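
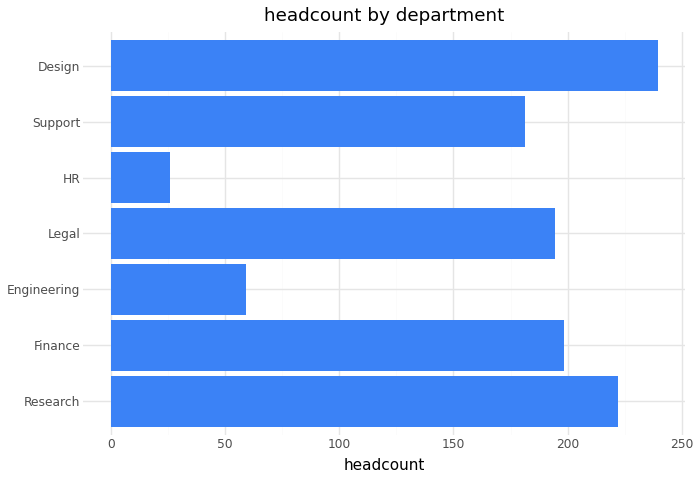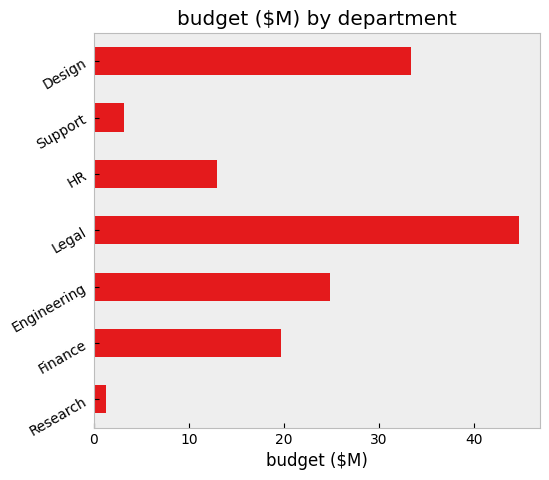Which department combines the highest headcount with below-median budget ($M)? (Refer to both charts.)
Research

Chart 2 median budget ($M) ≈ 20; below-median departments: Research, HR, Support. Among those, Research has the highest headcount (≈ 225).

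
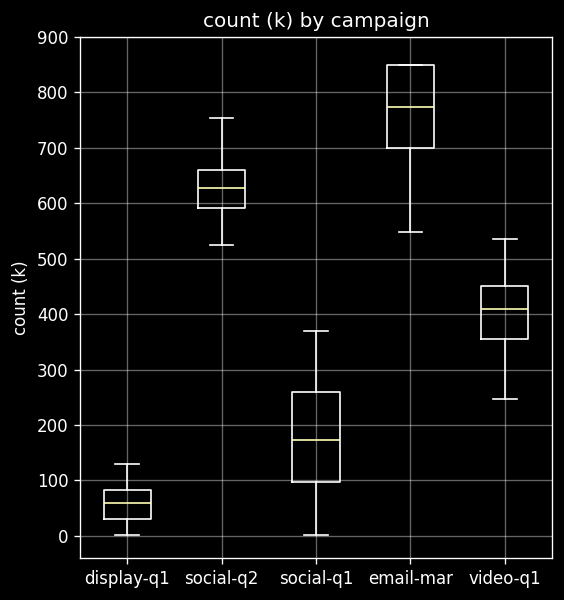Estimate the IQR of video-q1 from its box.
≈ 100

Q3 ≈ 500, Q1 ≈ 400; IQR ≈ 100.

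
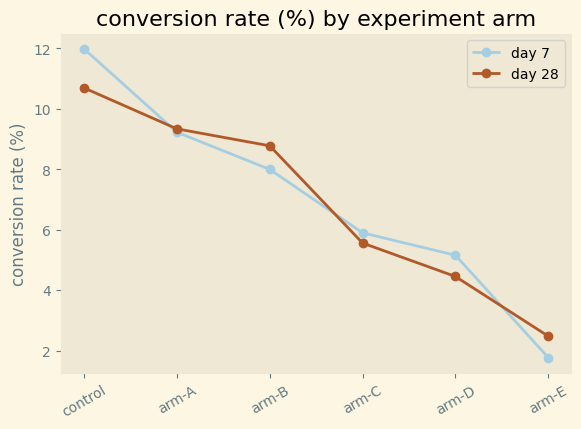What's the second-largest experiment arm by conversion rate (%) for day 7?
arm-A

Top 3 for day 7: control ≈ 12, arm-A ≈ 9, arm-B ≈ 8.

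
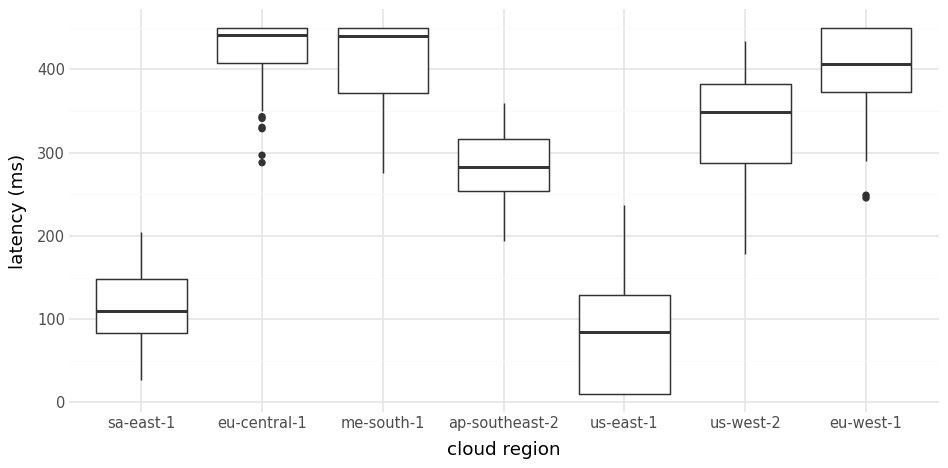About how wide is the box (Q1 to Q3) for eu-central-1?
≈ 50

Q3 ≈ 450, Q1 ≈ 400; IQR ≈ 50.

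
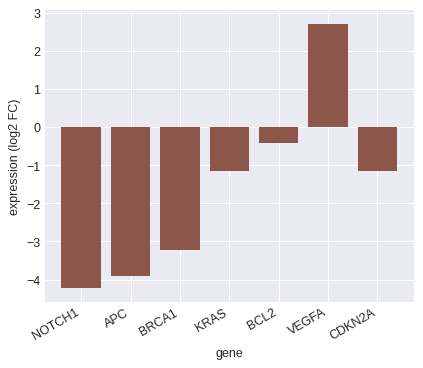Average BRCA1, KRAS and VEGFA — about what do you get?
≈ 0

(-3 + -1 + 3) / 3 ≈ 0.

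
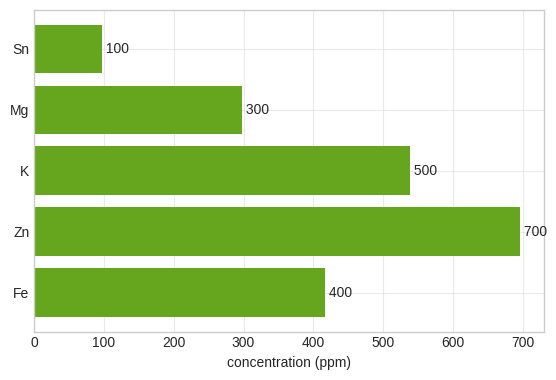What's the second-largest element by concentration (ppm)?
K

Top 3: Zn ≈ 700, K ≈ 500, Fe ≈ 400.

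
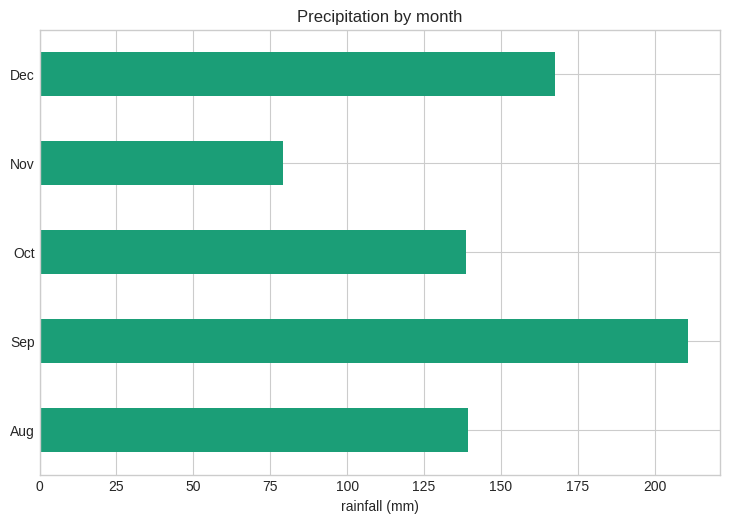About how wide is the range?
≈ 140

Max Sep ≈ 220, min Nov ≈ 80; range ≈ 140.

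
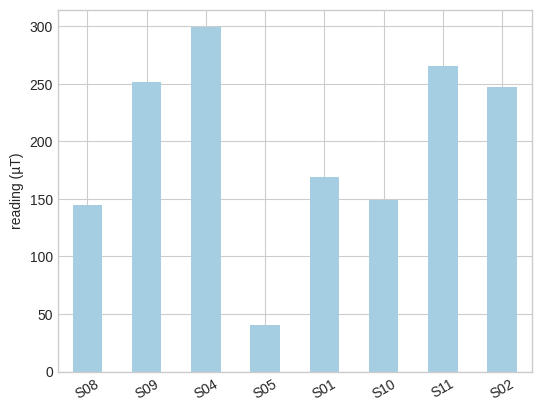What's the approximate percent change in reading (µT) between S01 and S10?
S01 ≈ 175, S10 ≈ 150; (150 − 175) / 175 ≈ -14.3%.

≈ -14.3%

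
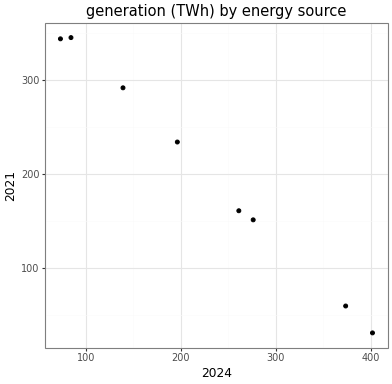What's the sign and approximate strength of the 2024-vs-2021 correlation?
negative, strong

Points are negatively correlated; strong (|r| ≈ 1.0).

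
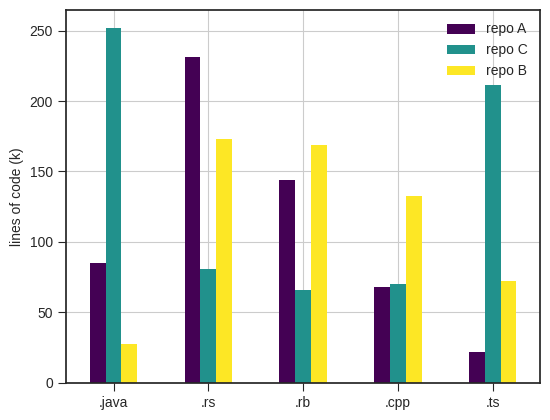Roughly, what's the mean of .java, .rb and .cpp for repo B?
≈ 108

(25 + 175 + 125) / 3 ≈ 108.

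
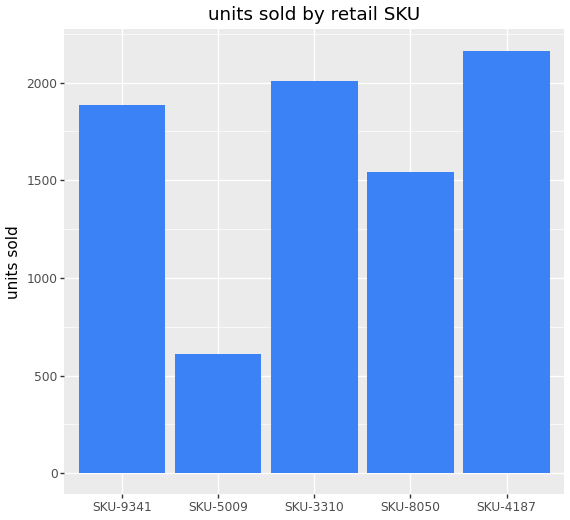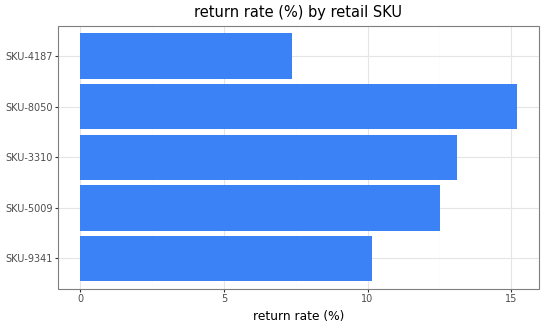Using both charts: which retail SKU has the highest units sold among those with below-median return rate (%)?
Chart 2 median return rate (%) ≈ 12; below-median retail SKUs: SKU-9341, SKU-4187. Among those, SKU-4187 has the highest units sold (≈ 2200).

SKU-4187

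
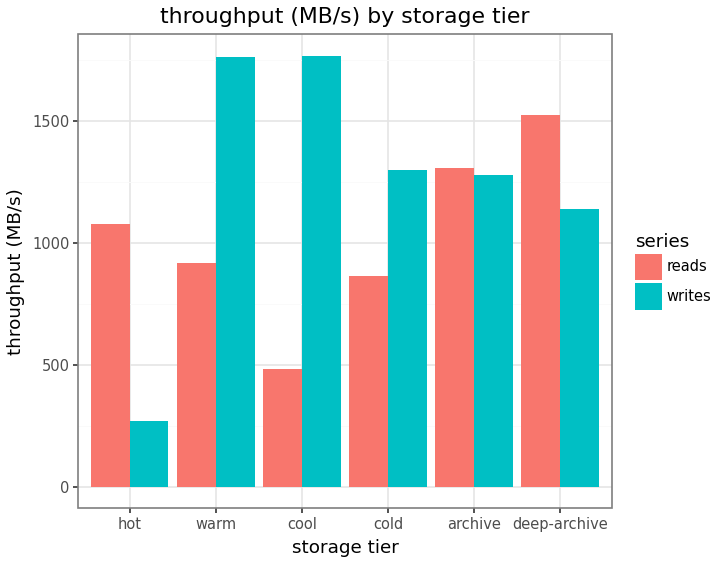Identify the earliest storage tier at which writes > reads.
hot: writes ≈ 200 vs reads ≈ 1000 (not yet); warm: writes ≈ 1800 vs reads ≈ 1000 (first crossover).

warm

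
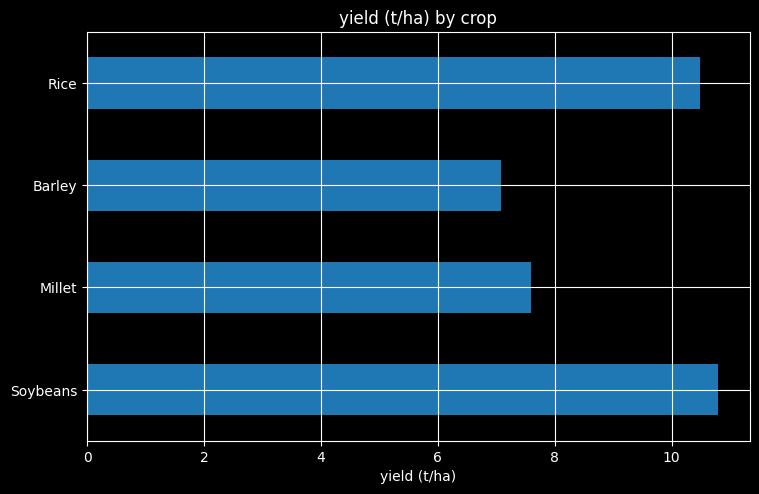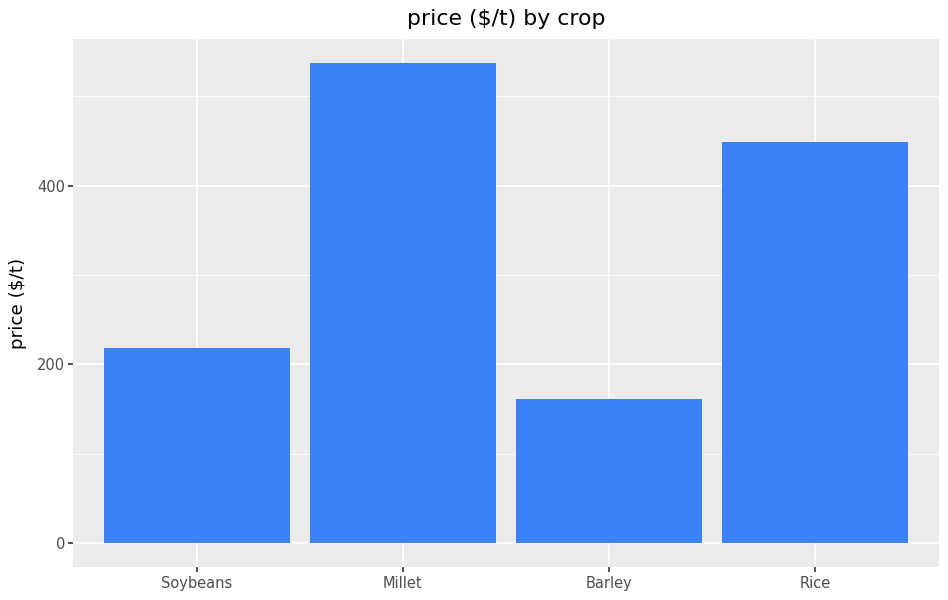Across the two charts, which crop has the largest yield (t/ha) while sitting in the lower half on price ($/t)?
Chart 2 median price ($/t) ≈ 350; below-median crops: Soybeans, Barley. Among those, Soybeans has the highest yield (t/ha) (≈ 11).

Soybeans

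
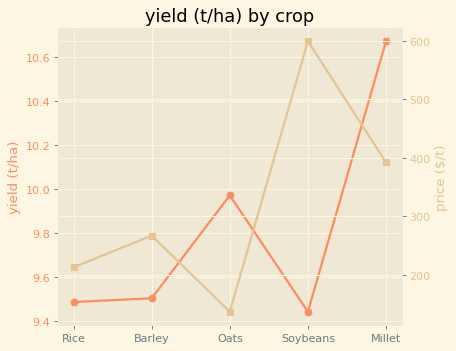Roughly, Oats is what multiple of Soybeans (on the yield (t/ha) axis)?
Oats ≈ 10.0, Soybeans ≈ 9.4; 10.0/9.4 ≈ 1.06.

≈ 1.06×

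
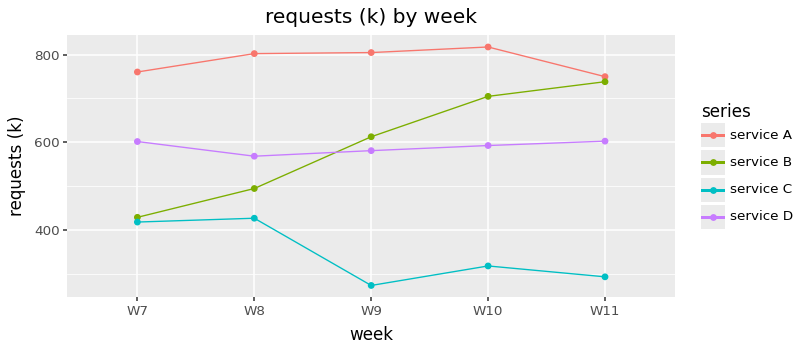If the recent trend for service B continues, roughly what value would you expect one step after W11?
Last three: 600, 700, 750 → slope ≈ 75/step → next ≈ 825.

≈ 825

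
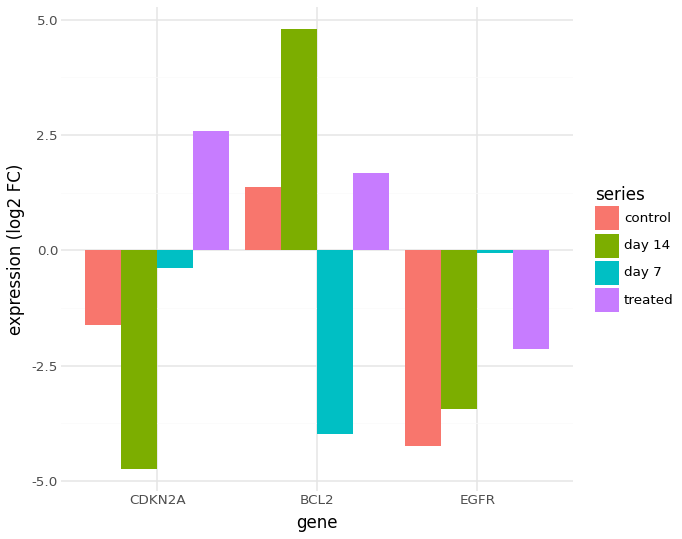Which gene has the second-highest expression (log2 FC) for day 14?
Top 3 for day 14: BCL2 ≈ 5, EGFR ≈ -3, CDKN2A ≈ -5.

EGFR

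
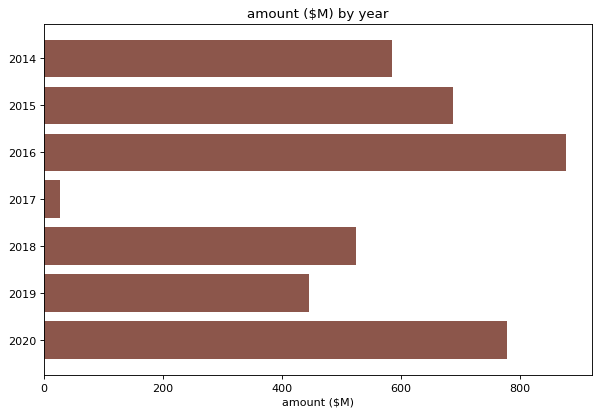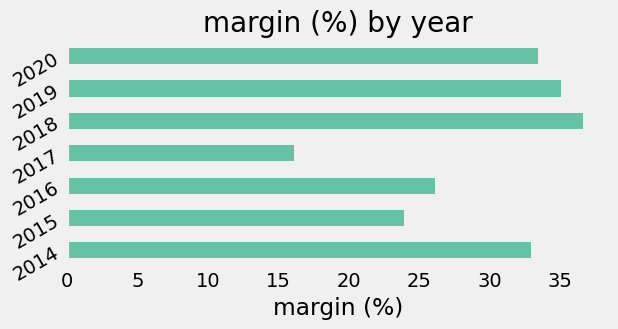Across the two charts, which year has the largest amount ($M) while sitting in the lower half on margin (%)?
2016

Chart 2 median margin (%) ≈ 35; below-median years: 2015, 2016, 2017. Among those, 2016 has the highest amount ($M) (≈ 900).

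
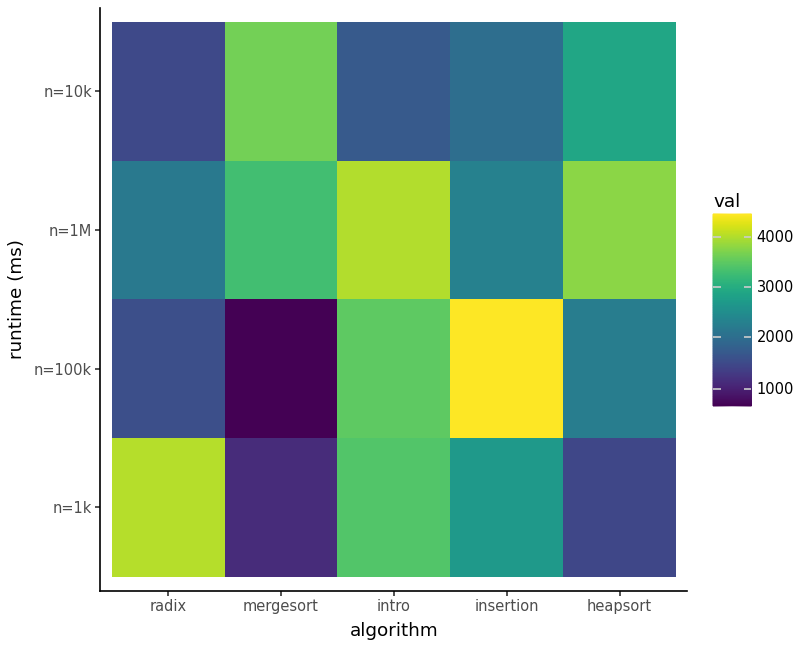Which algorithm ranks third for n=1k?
Top 4 for n=1k: radix ≈ 4000, intro ≈ 3500, insertion ≈ 2500, heapsort ≈ 1500.

insertion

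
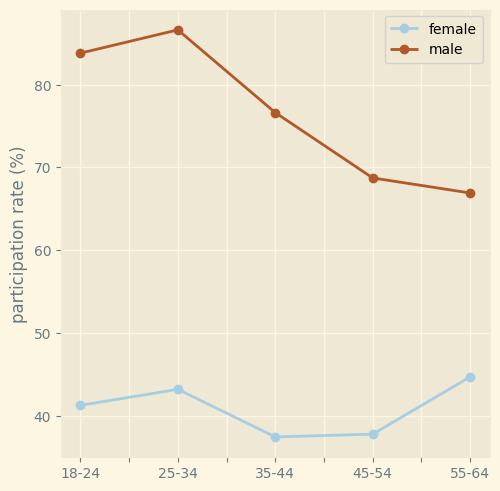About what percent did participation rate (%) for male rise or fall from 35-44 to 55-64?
35-44 ≈ 75, 55-64 ≈ 65; (65 − 75) / 75 ≈ -13.3%.

≈ -13.3%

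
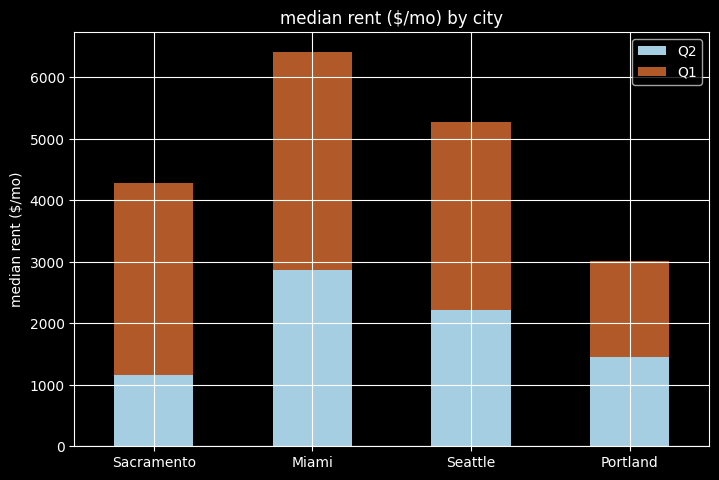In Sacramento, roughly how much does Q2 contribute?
≈ 1000

Q2 top ≈ 1000, bottom ≈ 0; segment ≈ 1000.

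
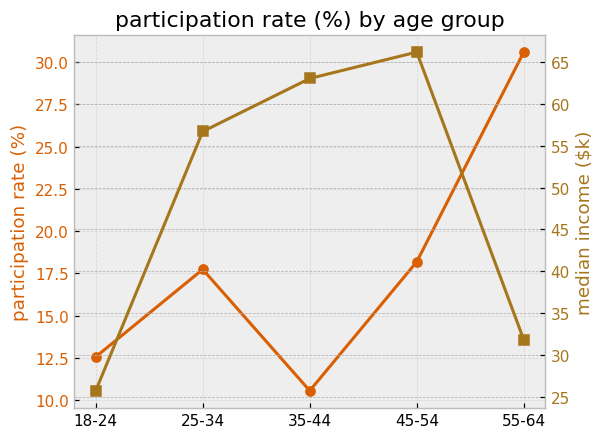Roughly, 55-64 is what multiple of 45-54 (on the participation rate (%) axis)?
55-64 ≈ 30, 45-54 ≈ 18; 30/18 ≈ 1.67.

≈ 1.67×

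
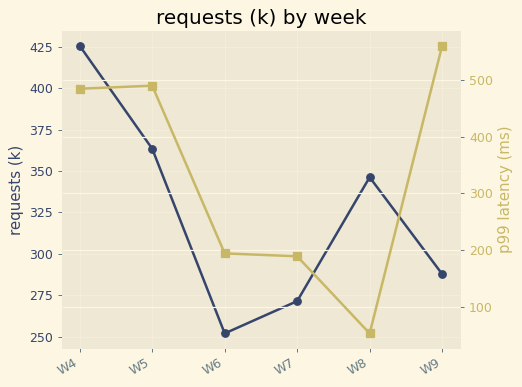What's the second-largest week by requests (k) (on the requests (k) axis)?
Top 3 (on the requests (k) axis): W4 ≈ 420, W5 ≈ 360, W8 ≈ 340.

W5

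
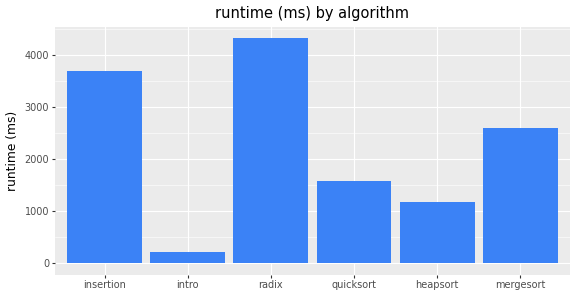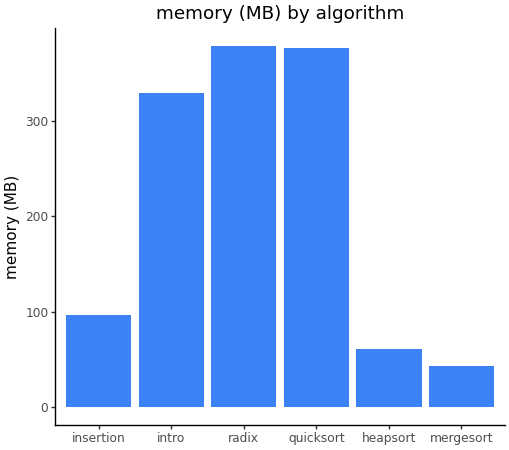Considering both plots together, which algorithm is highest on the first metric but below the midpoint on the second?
Chart 2 median memory (MB) ≈ 200; below-median algorithms: insertion, heapsort, mergesort. Among those, insertion has the highest runtime (ms) (≈ 3500).

insertion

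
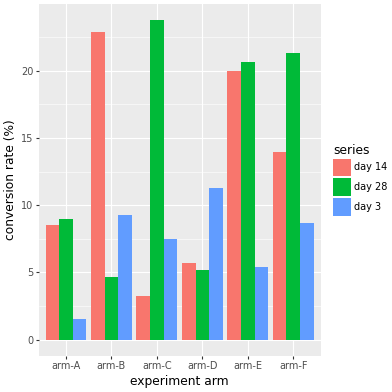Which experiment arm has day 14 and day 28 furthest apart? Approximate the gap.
arm-C, ≈ 20 %

arm-C: day 14 ≈ 4, day 28 ≈ 24 → gap ≈ 20. Next-largest (arm-B) is only ≈ 18.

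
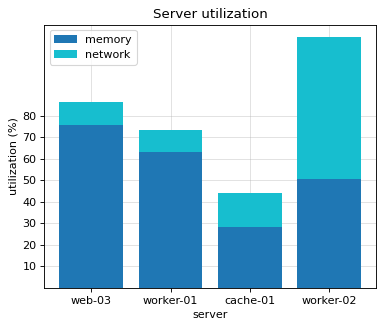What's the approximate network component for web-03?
≈ 10

network top ≈ 90, bottom ≈ 80; segment ≈ 10.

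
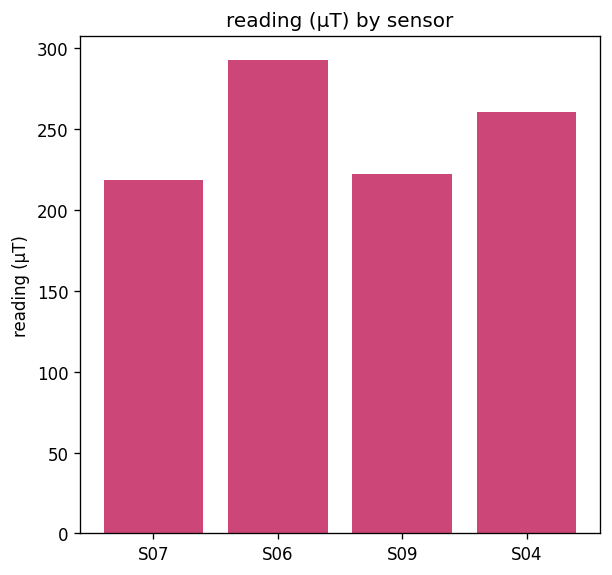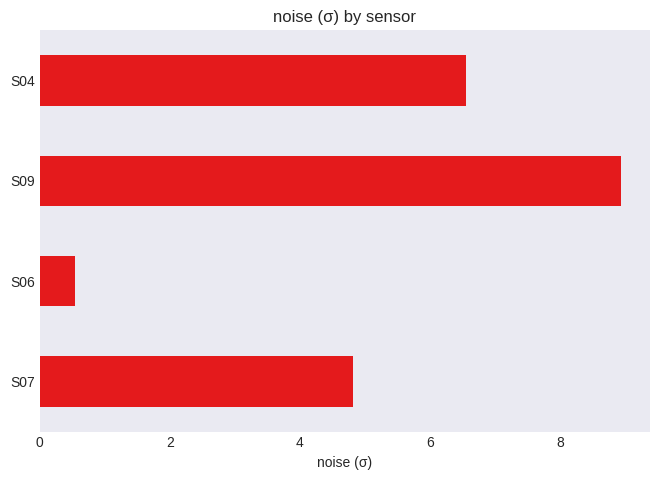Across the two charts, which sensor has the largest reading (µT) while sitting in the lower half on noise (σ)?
Chart 2 median noise (σ) ≈ 6; below-median sensors: S07, S06. Among those, S06 has the highest reading (µT) (≈ 300).

S06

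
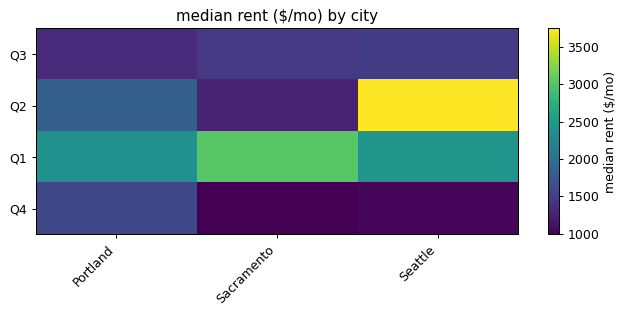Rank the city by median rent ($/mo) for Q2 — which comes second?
Portland

Top 3 for Q2: Seattle ≈ 3500, Portland ≈ 2000, Sacramento ≈ 1500.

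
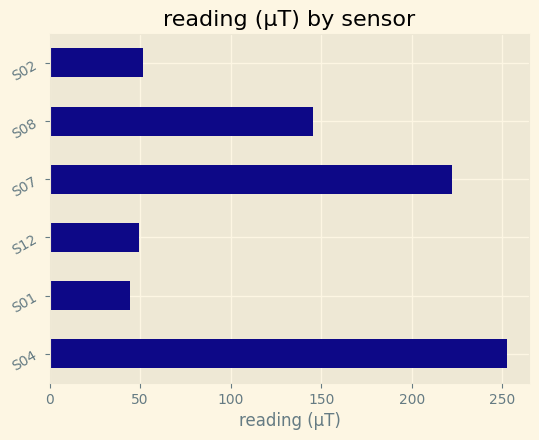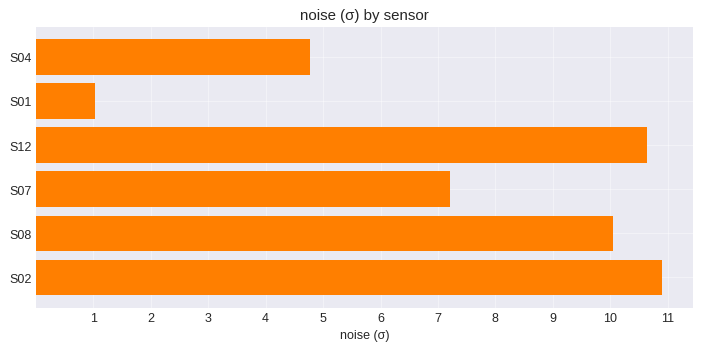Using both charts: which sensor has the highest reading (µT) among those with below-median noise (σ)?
Chart 2 median noise (σ) ≈ 9; below-median sensors: S04, S01, S07. Among those, S04 has the highest reading (µT) (≈ 250).

S04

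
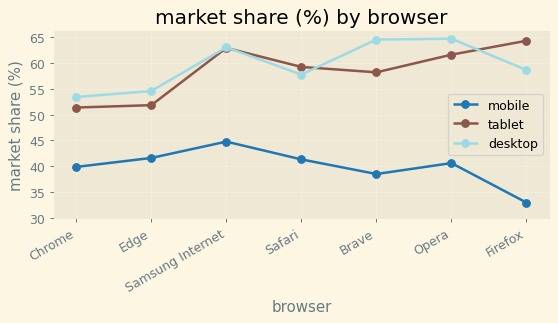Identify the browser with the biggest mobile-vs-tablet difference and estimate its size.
Firefox: mobile ≈ 35, tablet ≈ 65 → gap ≈ 30. Next-largest (Opera) is only ≈ 20.

Firefox, ≈ 30 %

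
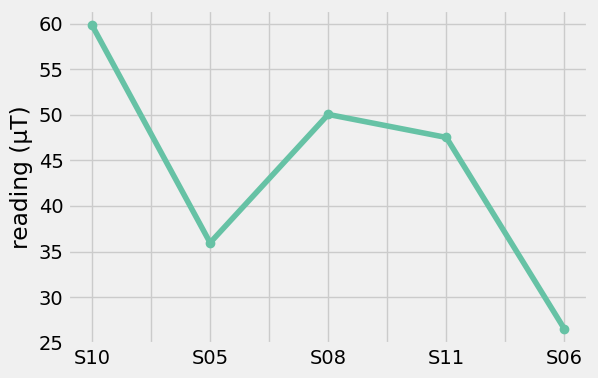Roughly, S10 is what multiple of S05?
≈ 1.71×

S10 ≈ 60, S05 ≈ 35; 60/35 ≈ 1.71.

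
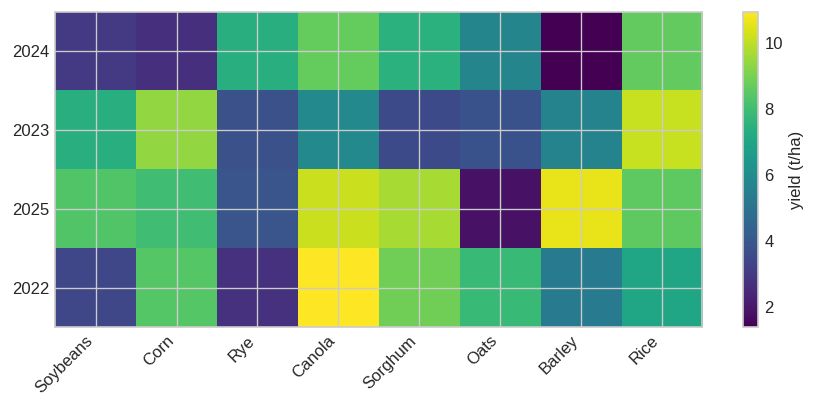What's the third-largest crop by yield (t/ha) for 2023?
Soybeans

Top 4 for 2023: Rice ≈ 10, Corn ≈ 9, Soybeans ≈ 7, Canola ≈ 6.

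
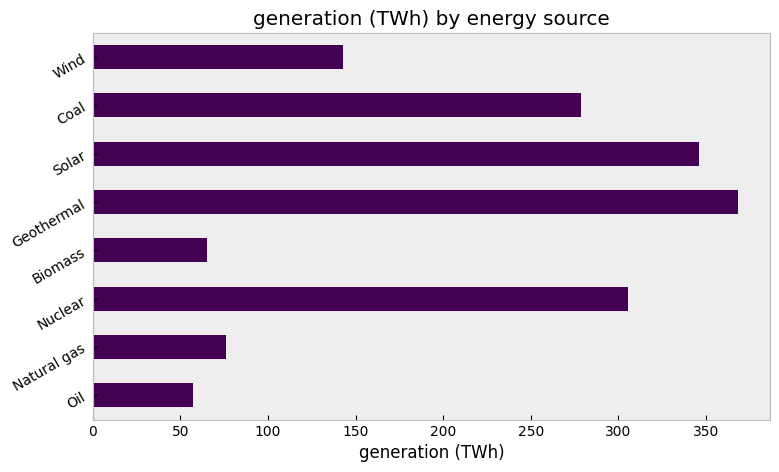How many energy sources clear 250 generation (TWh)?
Above 250: Nuclear, Geothermal, Solar, Coal.

4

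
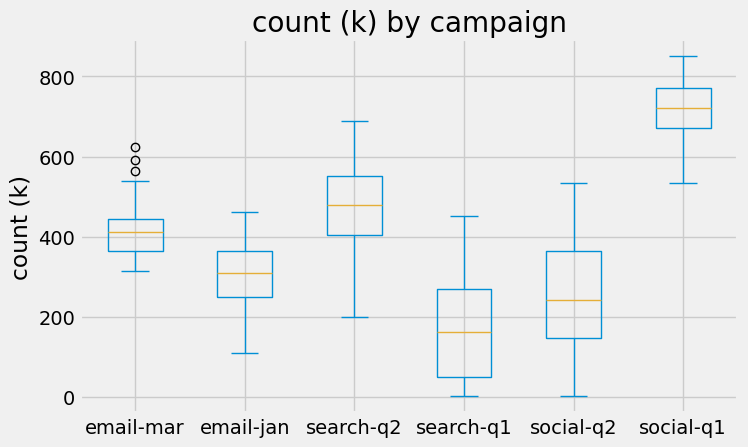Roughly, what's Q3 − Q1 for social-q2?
≈ 200

Q3 ≈ 350, Q1 ≈ 150; IQR ≈ 200.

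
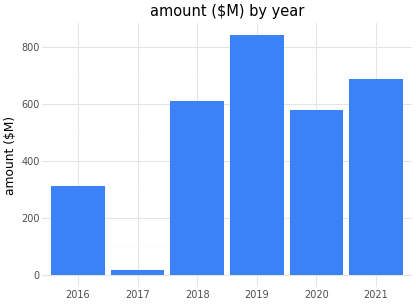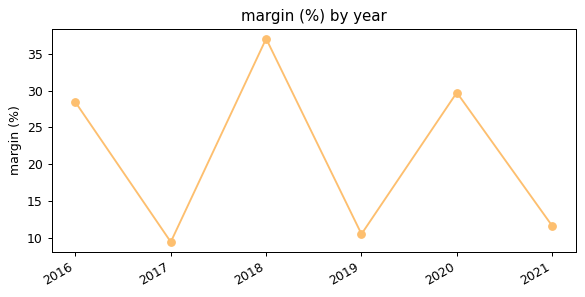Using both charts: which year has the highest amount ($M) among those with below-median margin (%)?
2019

Chart 2 median margin (%) ≈ 20; below-median years: 2017, 2019, 2021. Among those, 2019 has the highest amount ($M) (≈ 800).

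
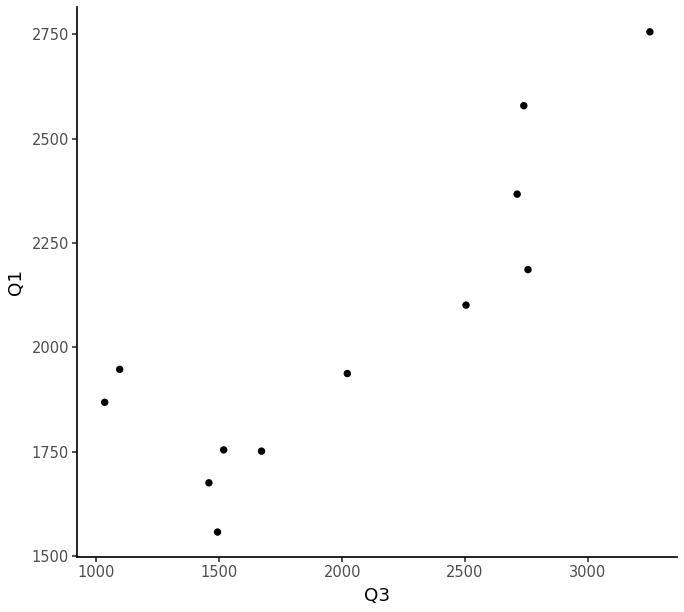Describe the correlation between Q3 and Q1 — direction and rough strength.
Points are positively correlated; strong (|r| ≈ 0.9).

positive, strong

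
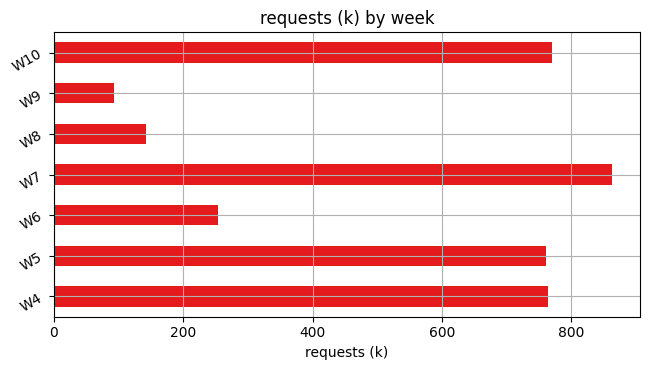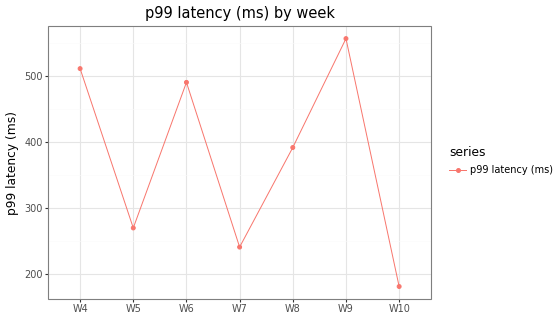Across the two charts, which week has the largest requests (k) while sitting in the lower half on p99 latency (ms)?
W7

Chart 2 median p99 latency (ms) ≈ 400; below-median weeks: W5, W7, W10. Among those, W7 has the highest requests (k) (≈ 900).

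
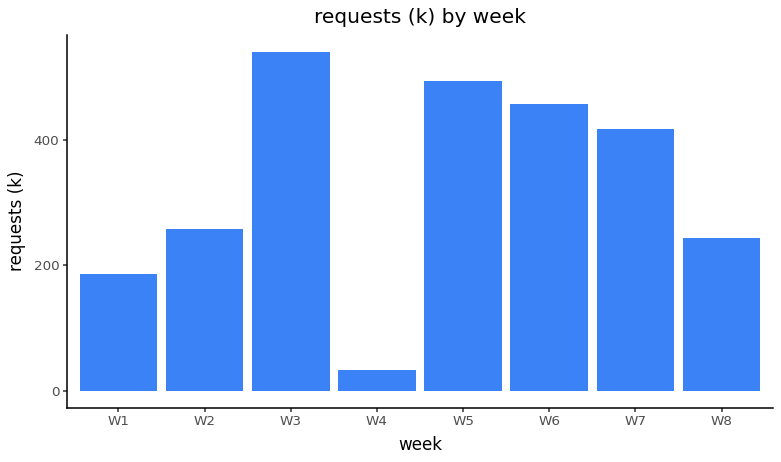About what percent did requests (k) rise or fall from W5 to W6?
≈ -10%

W5 ≈ 500, W6 ≈ 450; (450 − 500) / 500 ≈ -10%.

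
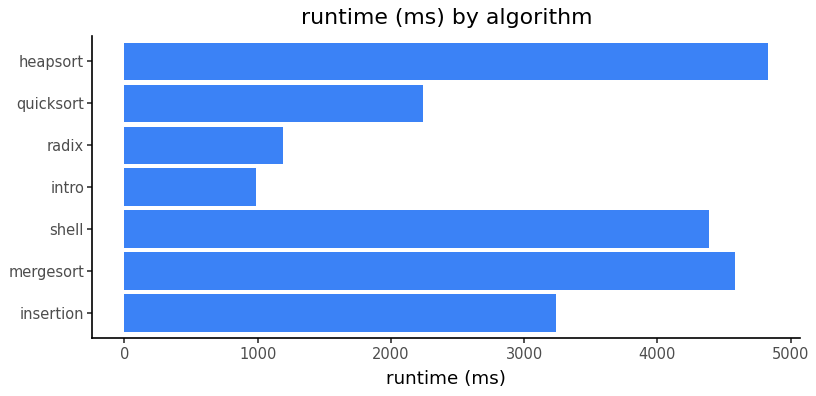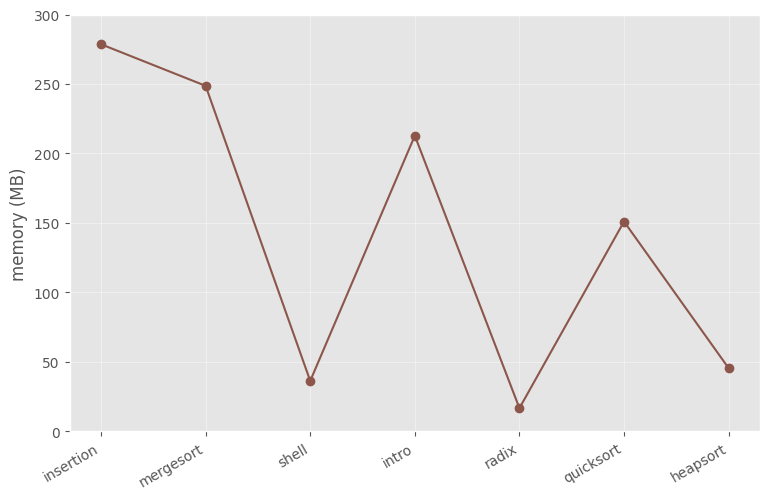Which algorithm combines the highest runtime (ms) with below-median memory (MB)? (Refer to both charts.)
Chart 2 median memory (MB) ≈ 150; below-median algorithms: shell, radix, heapsort. Among those, heapsort has the highest runtime (ms) (≈ 5000).

heapsort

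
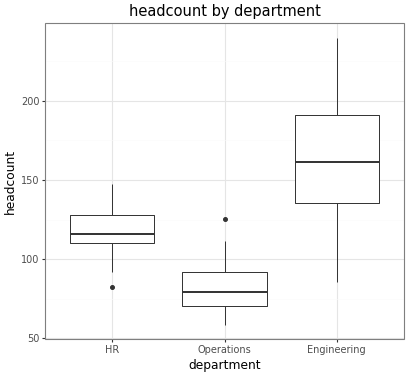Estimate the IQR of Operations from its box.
≈ 20

Q3 ≈ 90, Q1 ≈ 70; IQR ≈ 20.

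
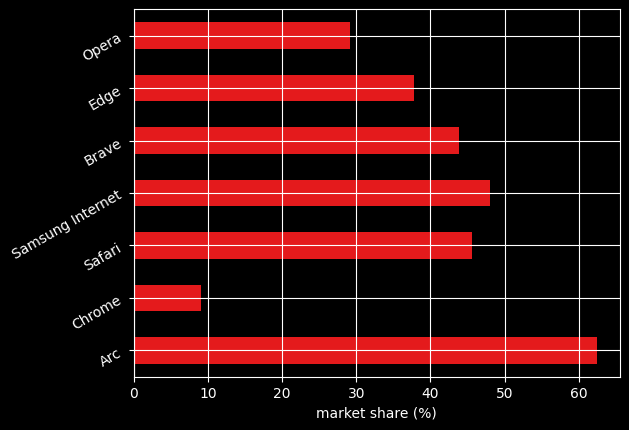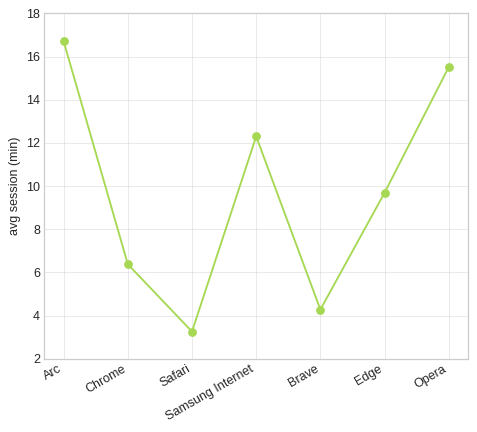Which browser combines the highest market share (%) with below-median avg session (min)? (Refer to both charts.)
Chart 2 median avg session (min) ≈ 10; below-median browsers: Chrome, Safari, Brave. Among those, Safari has the highest market share (%) (≈ 50).

Safari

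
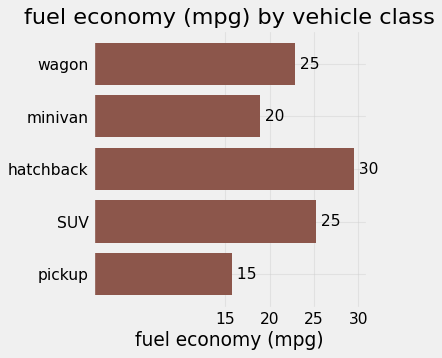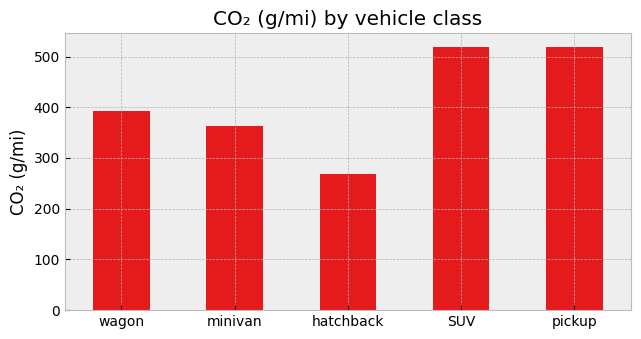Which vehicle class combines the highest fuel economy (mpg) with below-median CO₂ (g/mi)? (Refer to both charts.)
hatchback

Chart 2 median CO₂ (g/mi) ≈ 400; below-median vehicle classes: minivan, hatchback. Among those, hatchback has the highest fuel economy (mpg) (≈ 30).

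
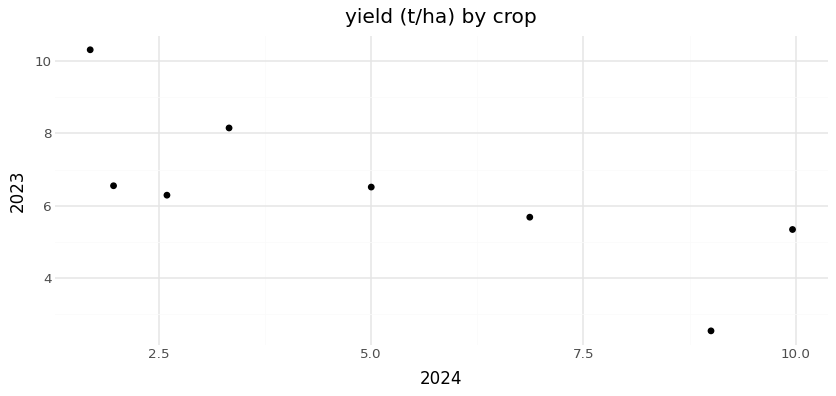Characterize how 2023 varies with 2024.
Points are negatively correlated; strong (|r| ≈ 0.8).

negative, strong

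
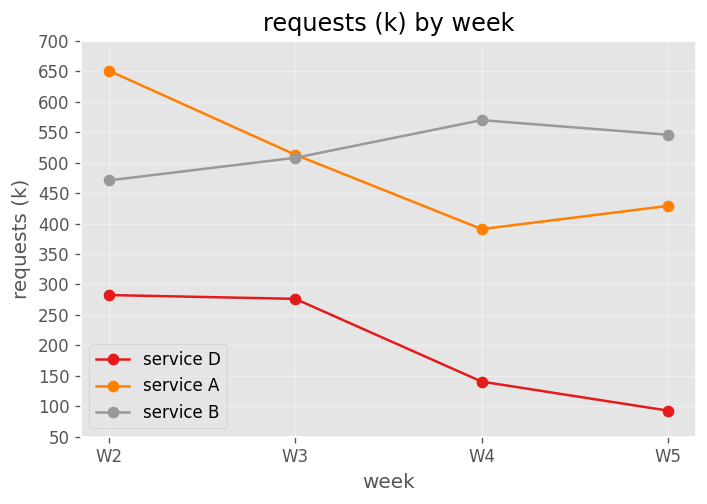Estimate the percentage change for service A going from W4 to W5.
W4 ≈ 400, W5 ≈ 450; (450 − 400) / 400 ≈ +12.5%.

≈ +12.5%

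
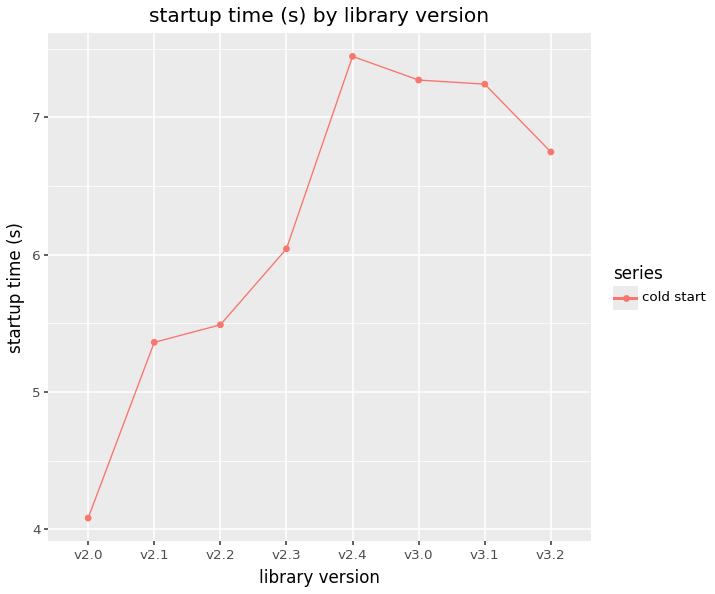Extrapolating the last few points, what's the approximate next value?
≈ 6

Last three: 7.5, 7.0, 6.5 → slope ≈ -0.5/step → next ≈ 6.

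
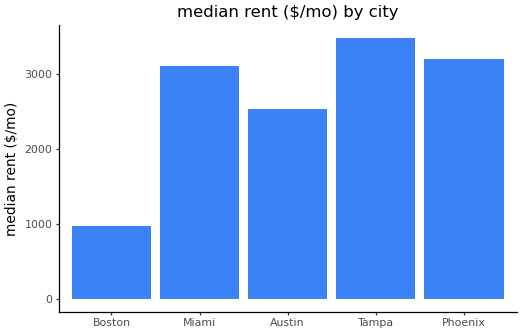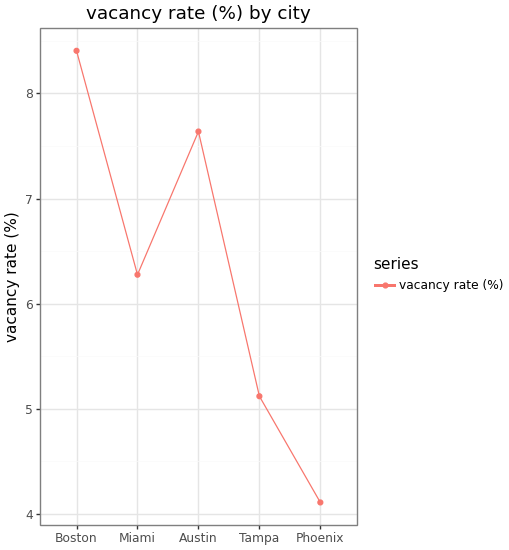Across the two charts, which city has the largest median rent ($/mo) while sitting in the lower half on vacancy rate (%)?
Chart 2 median vacancy rate (%) ≈ 6; below-median cities: Tampa, Phoenix. Among those, Tampa has the highest median rent ($/mo) (≈ 3500).

Tampa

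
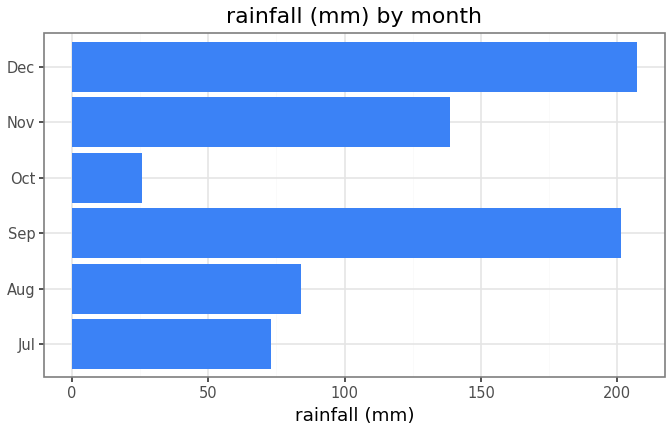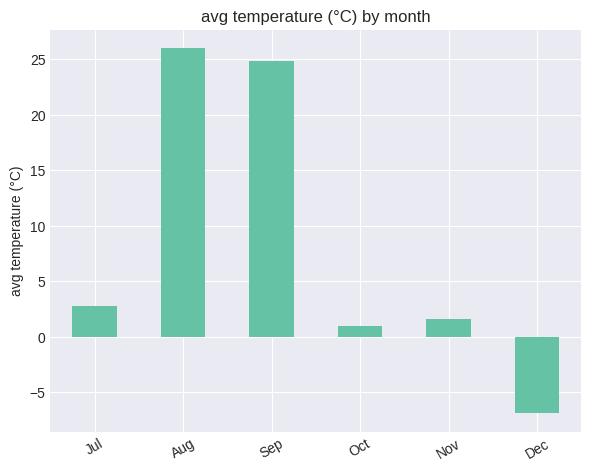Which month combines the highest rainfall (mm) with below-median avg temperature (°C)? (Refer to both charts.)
Dec

Chart 2 median avg temperature (°C) ≈ 0; below-median months: Oct, Nov, Dec. Among those, Dec has the highest rainfall (mm) (≈ 200).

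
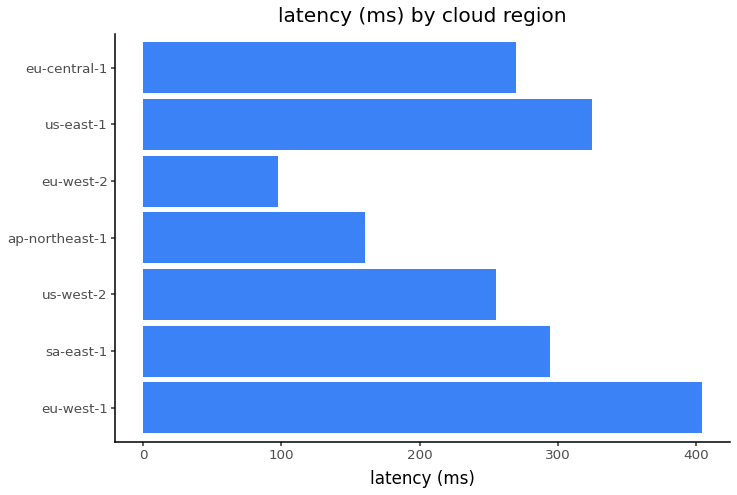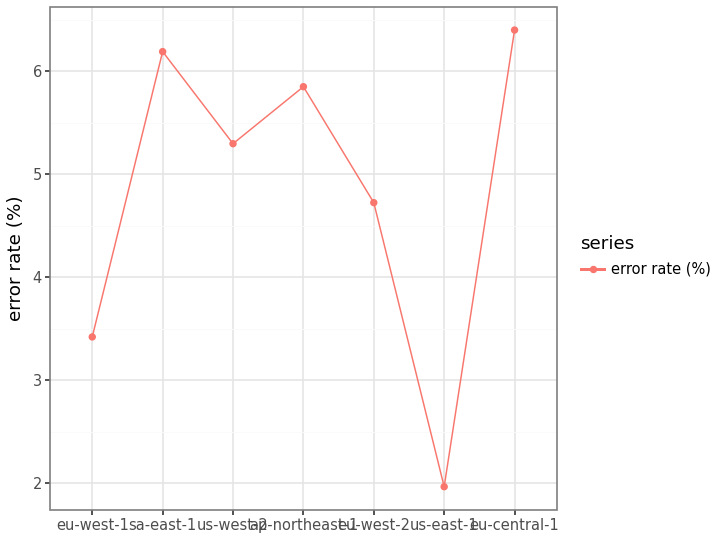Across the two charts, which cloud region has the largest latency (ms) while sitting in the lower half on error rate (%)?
eu-west-1

Chart 2 median error rate (%) ≈ 5; below-median cloud regions: eu-west-1, eu-west-2, us-east-1. Among those, eu-west-1 has the highest latency (ms) (≈ 400).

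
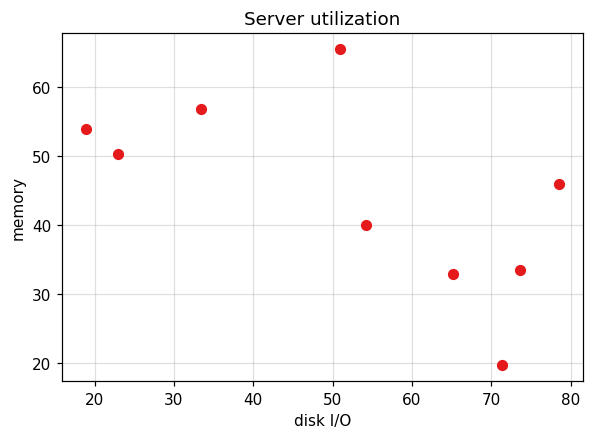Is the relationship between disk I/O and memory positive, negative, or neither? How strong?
negative, moderate

Points are negatively correlated; moderate (|r| ≈ 0.6).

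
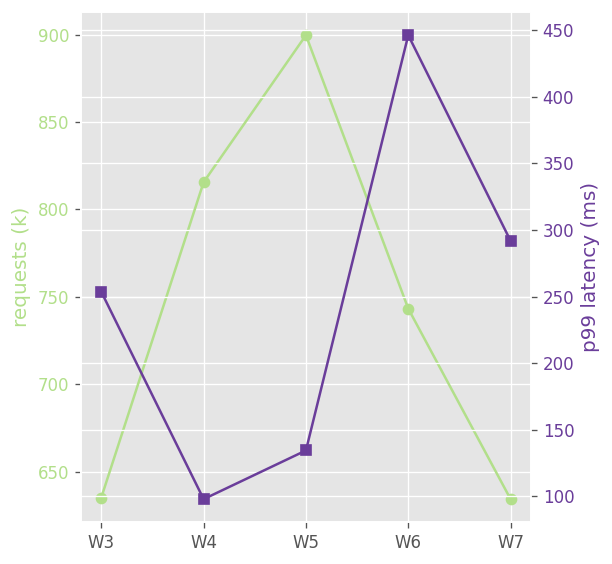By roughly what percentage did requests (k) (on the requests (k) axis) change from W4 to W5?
W4 ≈ 825, W5 ≈ 900; (900 − 825) / 825 ≈ +9.1%.

≈ +9.1%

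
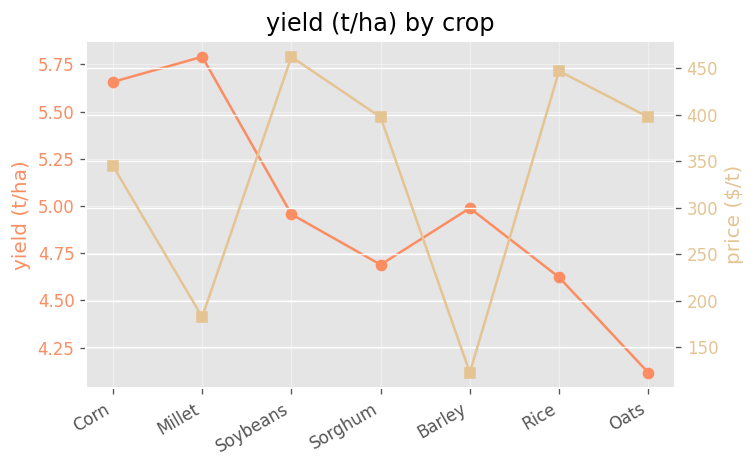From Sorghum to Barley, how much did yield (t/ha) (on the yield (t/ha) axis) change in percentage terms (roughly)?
≈ +8.7%

Sorghum ≈ 4.6, Barley ≈ 5.0; (5.0 − 4.6) / 4.6 ≈ +8.7%.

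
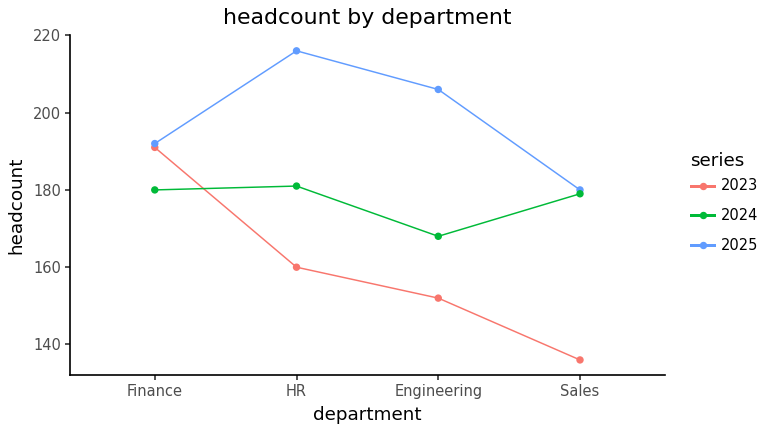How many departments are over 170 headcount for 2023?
1

Above 170: Finance.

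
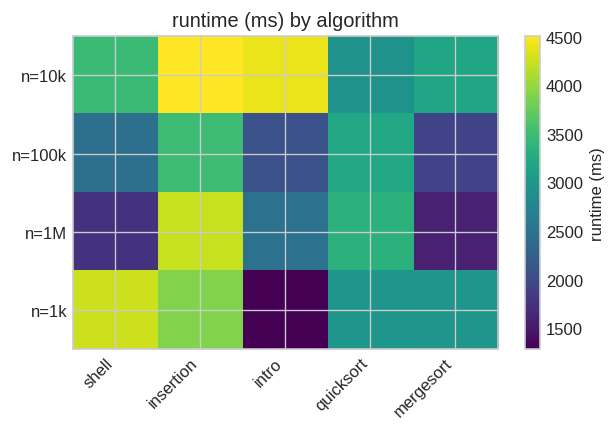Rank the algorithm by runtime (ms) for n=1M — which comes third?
intro

Top 4 for n=1M: insertion ≈ 4000, quicksort ≈ 3500, intro ≈ 2500, shell ≈ 2000.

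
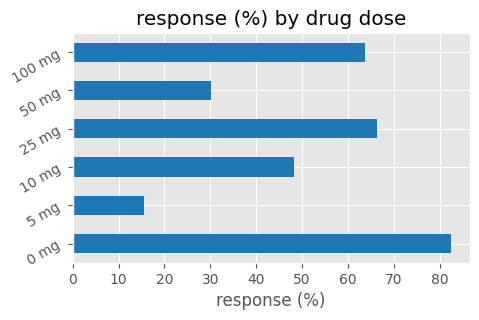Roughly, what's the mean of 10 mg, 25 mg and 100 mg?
(50 + 70 + 60) / 3 ≈ 60.

≈ 60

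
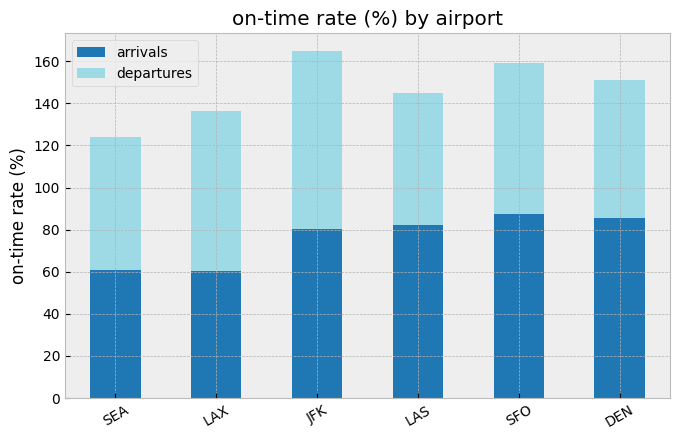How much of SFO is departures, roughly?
≈ 80

departures top ≈ 160, bottom ≈ 80; segment ≈ 80.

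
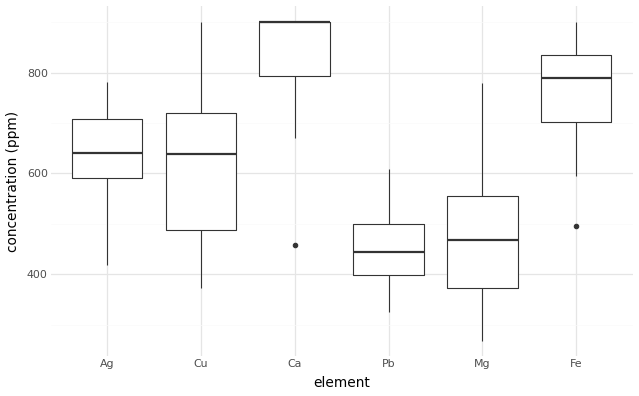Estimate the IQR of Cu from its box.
Q3 ≈ 700, Q1 ≈ 500; IQR ≈ 200.

≈ 200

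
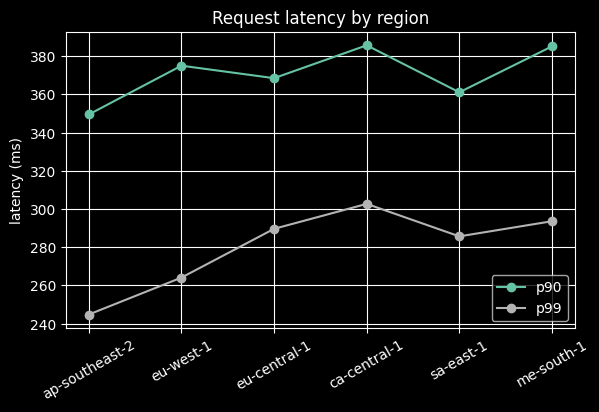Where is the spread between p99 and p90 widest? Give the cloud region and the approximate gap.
eu-west-1: p99 ≈ 260, p90 ≈ 380 → gap ≈ 120. Next-largest (ap-southeast-2) is only ≈ 100.

eu-west-1, ≈ 120 ms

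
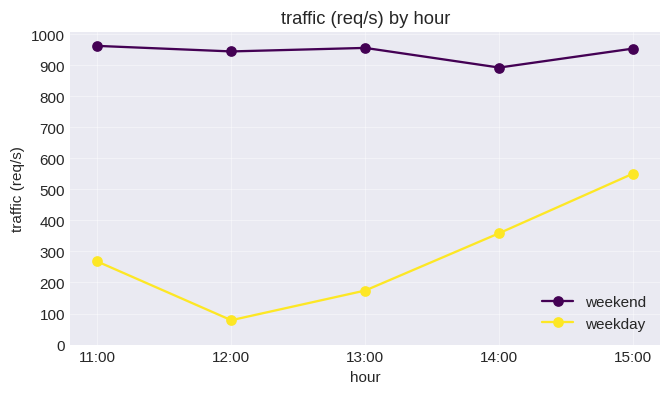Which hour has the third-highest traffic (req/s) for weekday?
11:00

Top 4 for weekday: 15:00 ≈ 600, 14:00 ≈ 400, 11:00 ≈ 300, 13:00 ≈ 200.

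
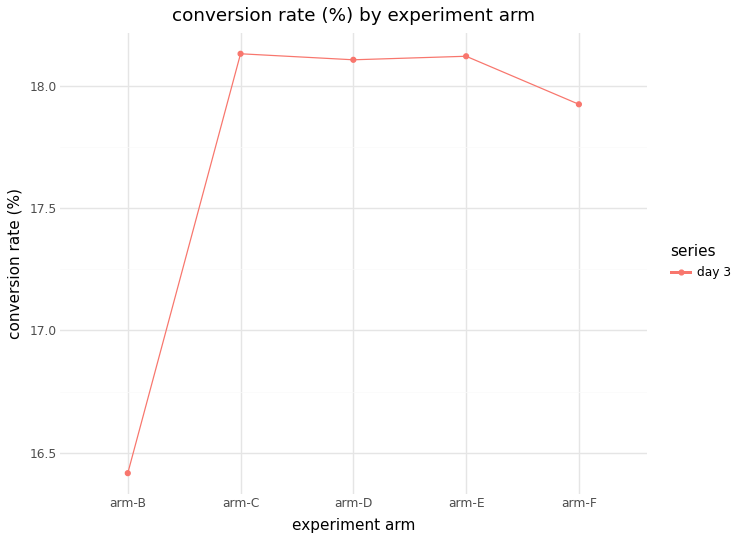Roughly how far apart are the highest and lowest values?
≈ 1.8

Max arm-C ≈ 18.2, min arm-B ≈ 16.4; range ≈ 1.8.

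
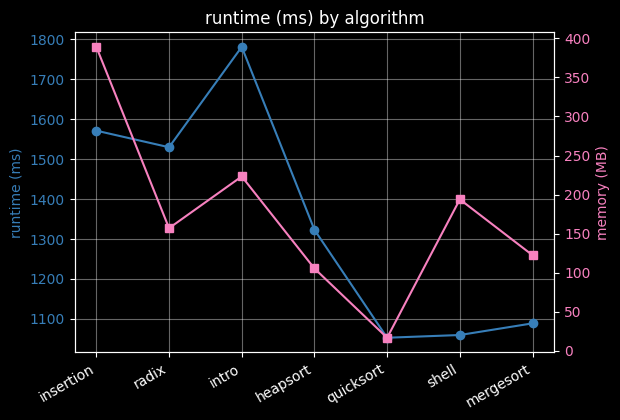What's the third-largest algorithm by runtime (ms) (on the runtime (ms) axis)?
Top 4 (on the runtime (ms) axis): intro ≈ 1800, insertion ≈ 1600, radix ≈ 1500, heapsort ≈ 1300.

radix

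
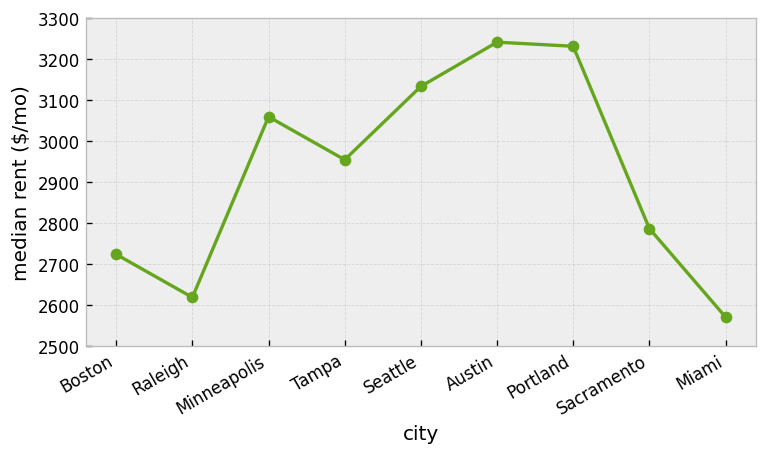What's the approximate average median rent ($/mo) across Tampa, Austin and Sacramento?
≈ 3000

(3000 + 3200 + 2800) / 3 ≈ 3000.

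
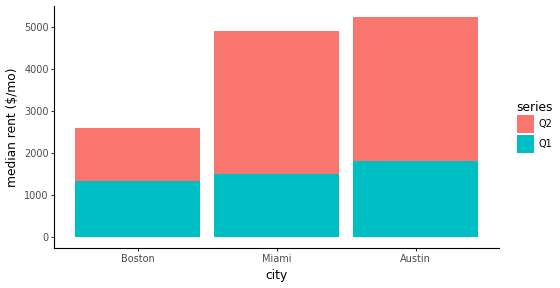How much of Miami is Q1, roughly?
Q1 top ≈ 1500, bottom ≈ 0; segment ≈ 1500.

≈ 1500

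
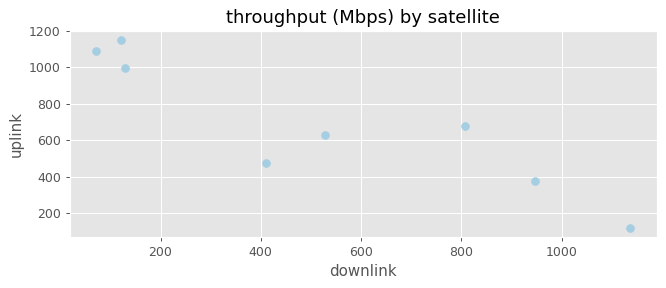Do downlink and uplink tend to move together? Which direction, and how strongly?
negative, strong

Points are negatively correlated; strong (|r| ≈ 0.9).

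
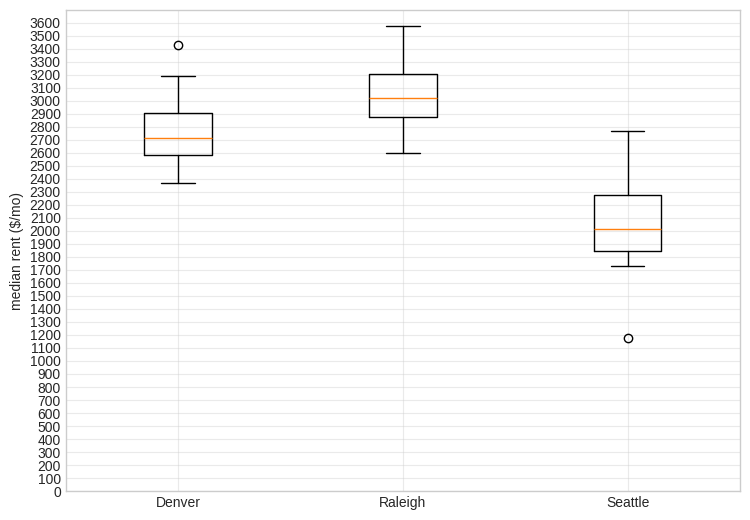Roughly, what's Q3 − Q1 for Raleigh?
Q3 ≈ 3200, Q1 ≈ 2900; IQR ≈ 300.

≈ 300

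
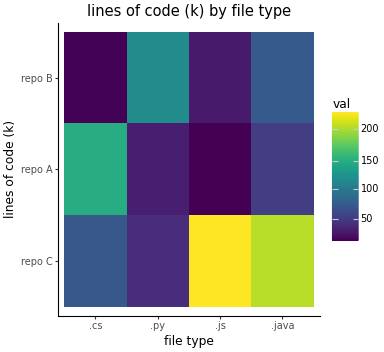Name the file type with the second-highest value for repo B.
Top 3 for repo B: .py ≈ 120, .java ≈ 80, .js ≈ 20.

.java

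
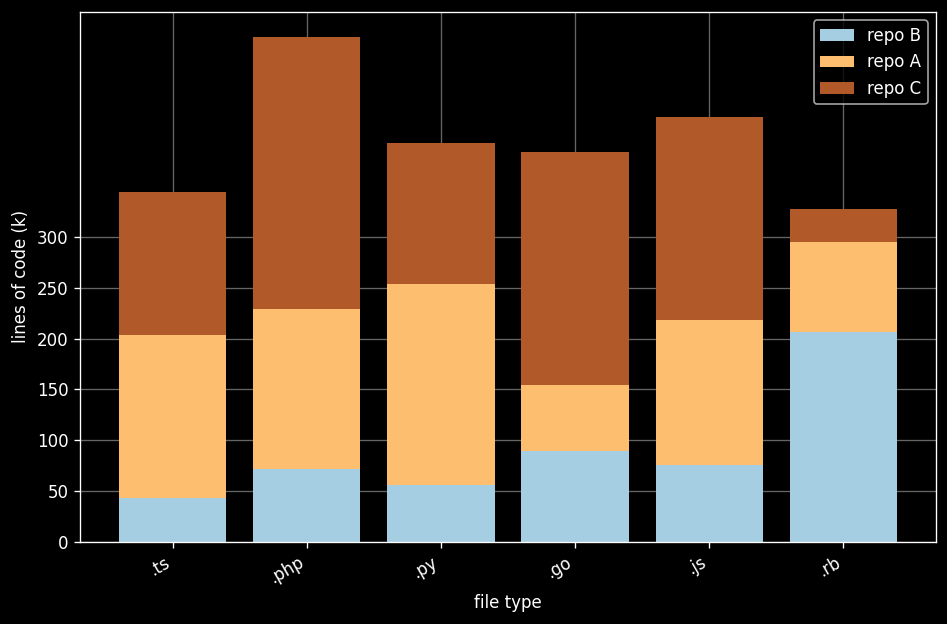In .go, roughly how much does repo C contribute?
repo C top ≈ 400, bottom ≈ 150; segment ≈ 250.

≈ 250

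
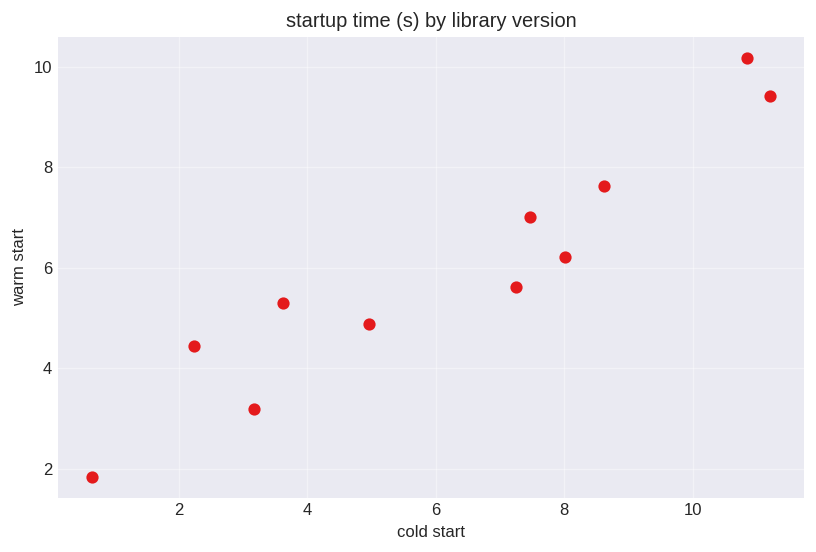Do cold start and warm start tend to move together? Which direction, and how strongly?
positive, strong

Points are positively correlated; strong (|r| ≈ 0.9).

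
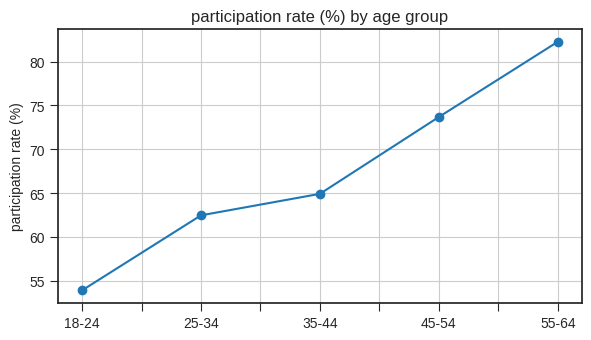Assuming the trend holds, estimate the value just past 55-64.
Last three: 65, 75, 80 → slope ≈ 7.5/step → next ≈ 87.5.

≈ 87.5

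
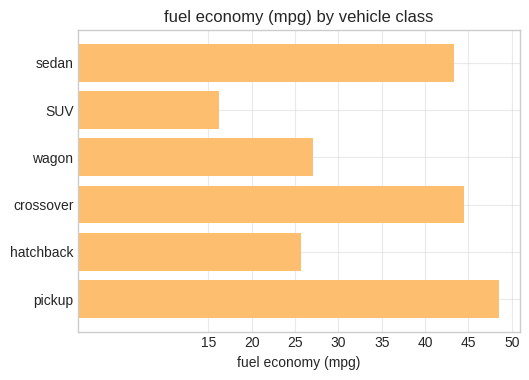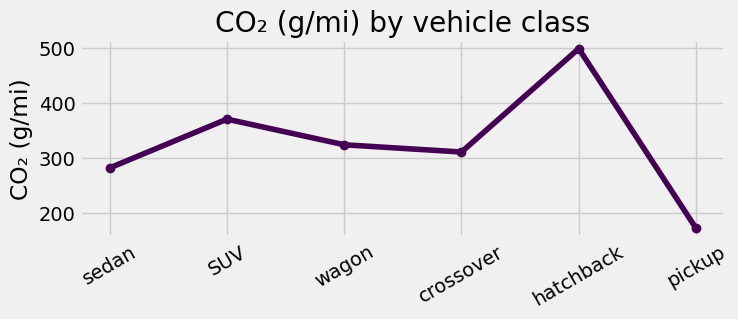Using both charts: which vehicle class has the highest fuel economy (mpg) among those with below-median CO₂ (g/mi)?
Chart 2 median CO₂ (g/mi) ≈ 300; below-median vehicle classes: sedan, crossover, pickup. Among those, pickup has the highest fuel economy (mpg) (≈ 50).

pickup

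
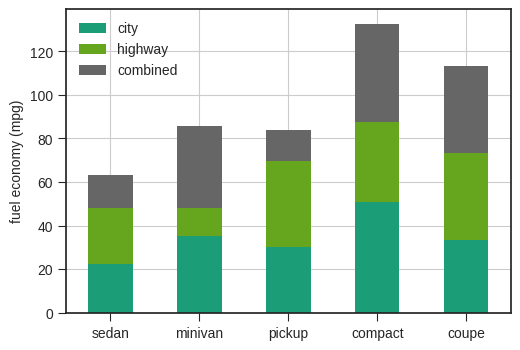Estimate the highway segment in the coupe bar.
highway top ≈ 80, bottom ≈ 40; segment ≈ 40.

≈ 40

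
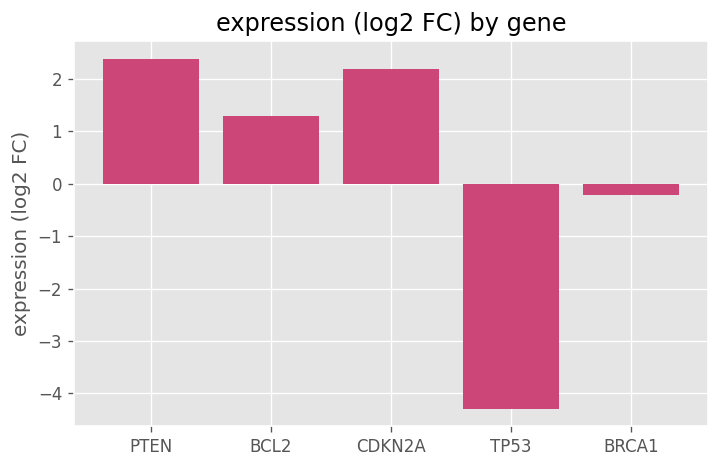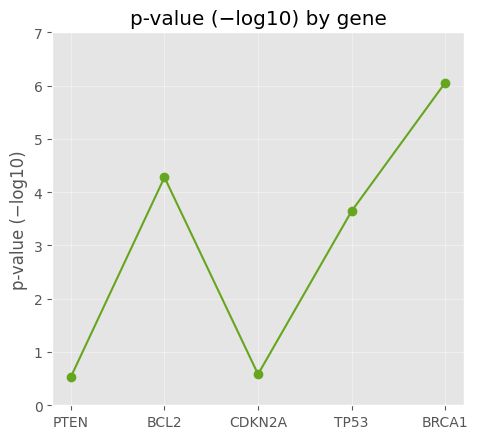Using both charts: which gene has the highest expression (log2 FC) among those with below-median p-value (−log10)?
Chart 2 median p-value (−log10) ≈ 4; below-median genes: PTEN, CDKN2A. Among those, PTEN has the highest expression (log2 FC) (≈ 2.5).

PTEN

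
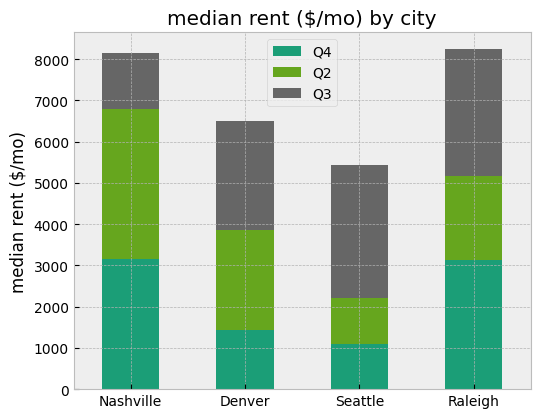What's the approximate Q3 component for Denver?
Q3 top ≈ 7000, bottom ≈ 4000; segment ≈ 3000.

≈ 3000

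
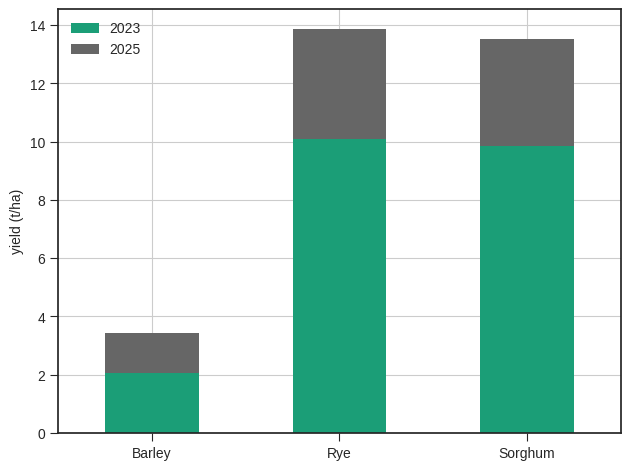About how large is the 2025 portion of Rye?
2025 top ≈ 14, bottom ≈ 10; segment ≈ 4.

≈ 4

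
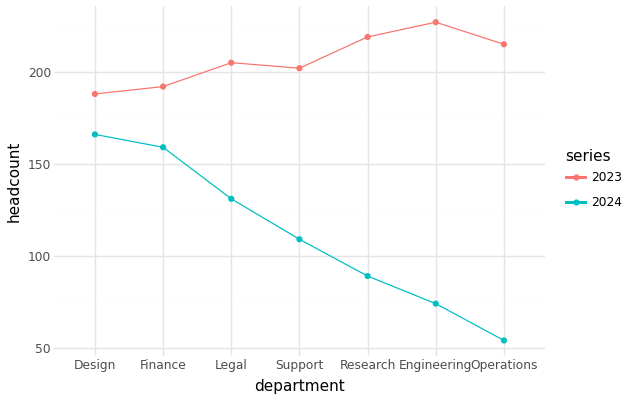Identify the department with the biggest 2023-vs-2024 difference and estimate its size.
Operations: 2023 ≈ 220, 2024 ≈ 60 → gap ≈ 160. Next-largest (Engineering) is only ≈ 140.

Operations, ≈ 160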